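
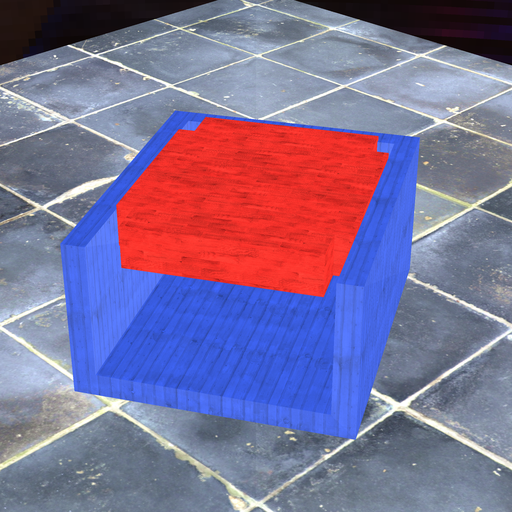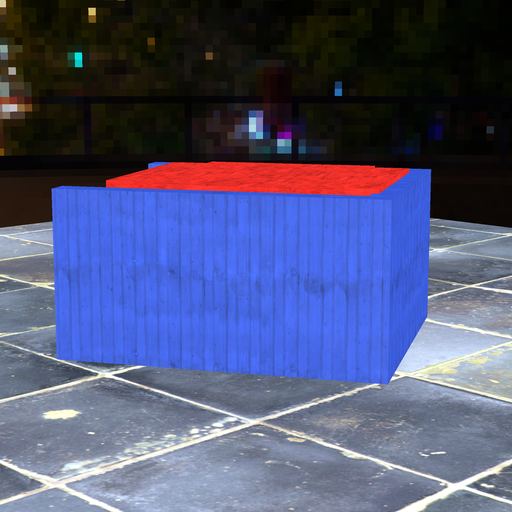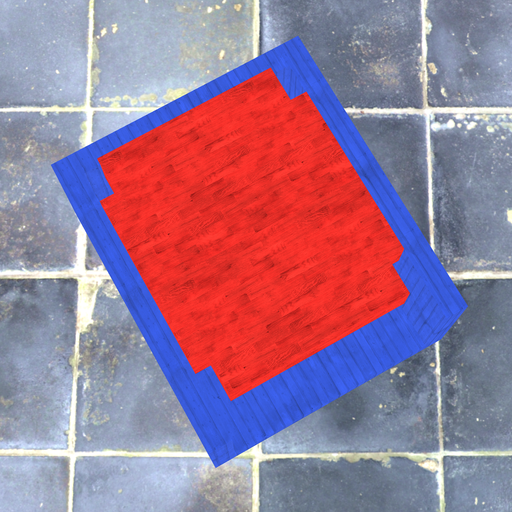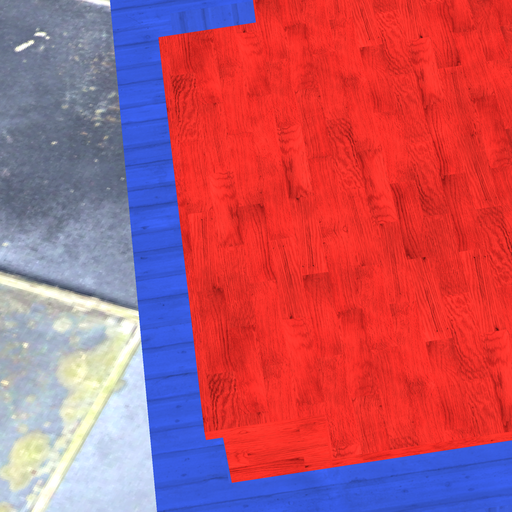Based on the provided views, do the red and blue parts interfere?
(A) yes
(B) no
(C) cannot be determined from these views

(A) yes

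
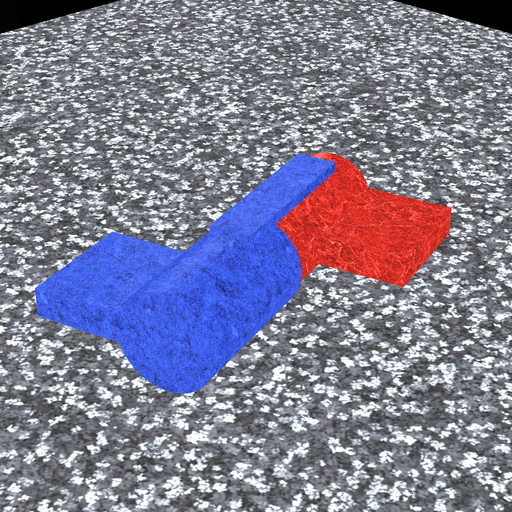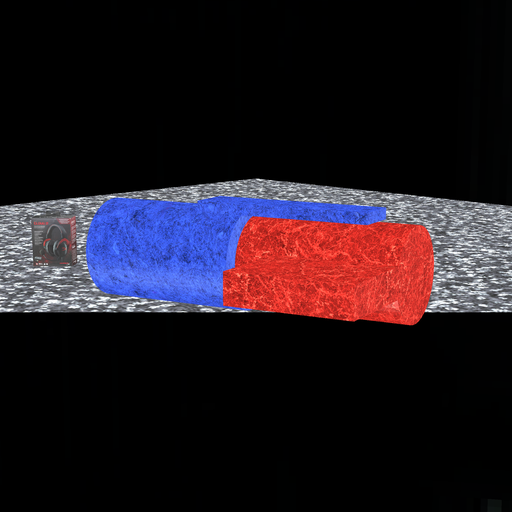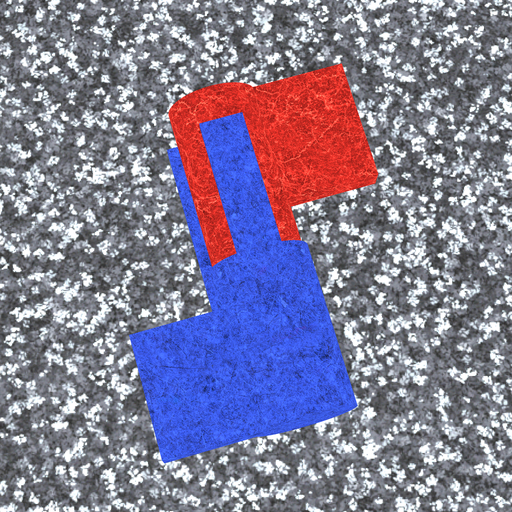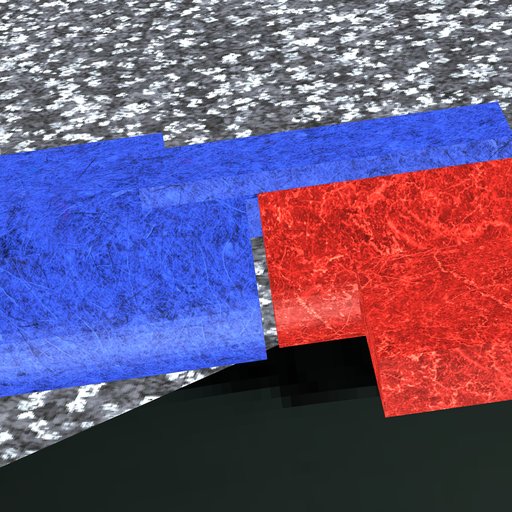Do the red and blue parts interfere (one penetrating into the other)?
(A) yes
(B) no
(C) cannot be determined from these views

(B) no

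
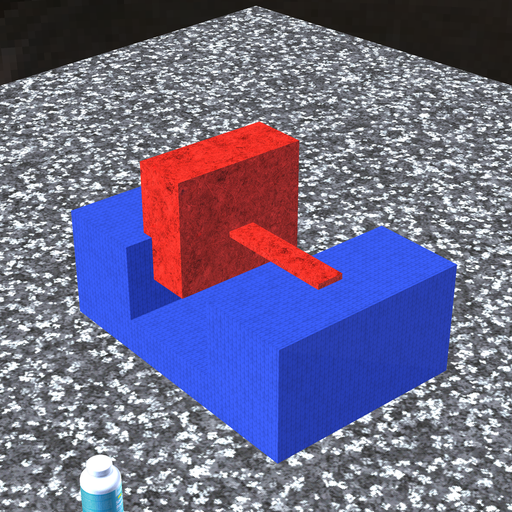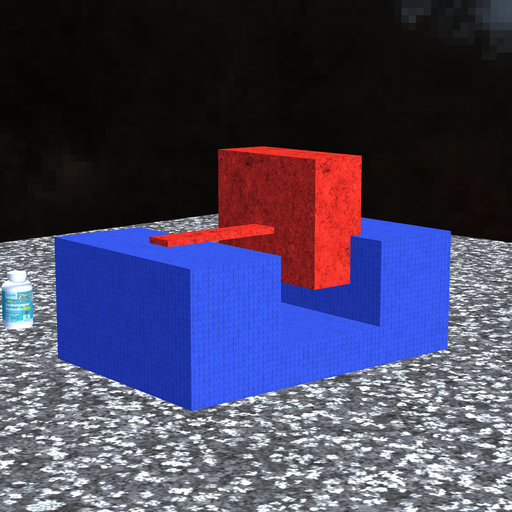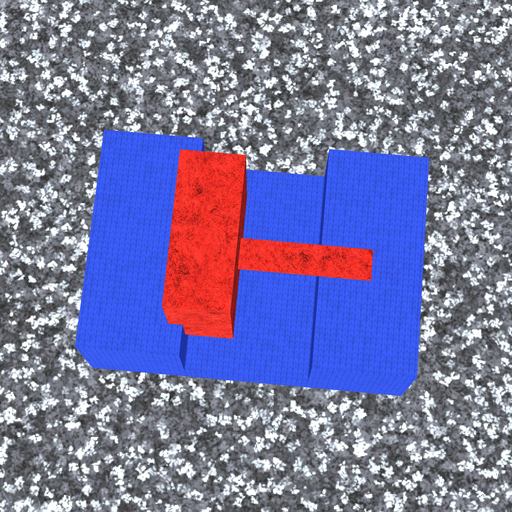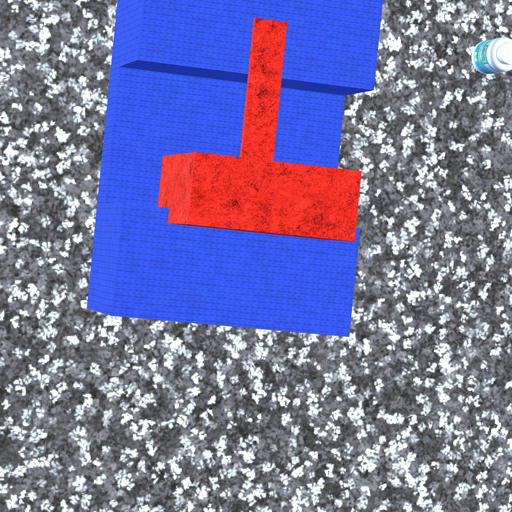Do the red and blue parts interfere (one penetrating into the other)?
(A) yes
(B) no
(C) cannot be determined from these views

(A) yes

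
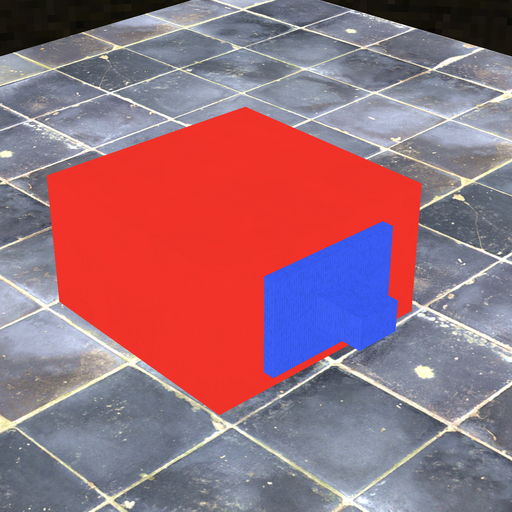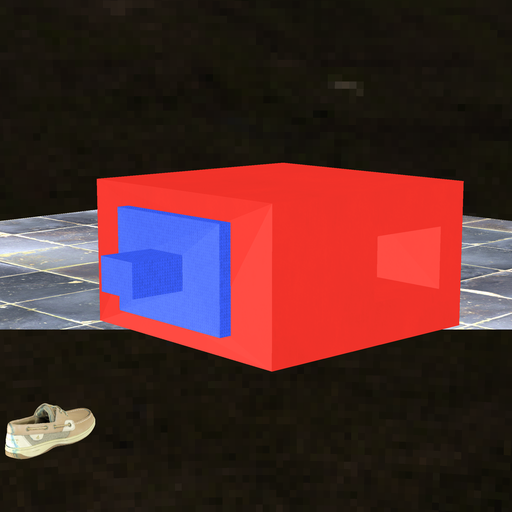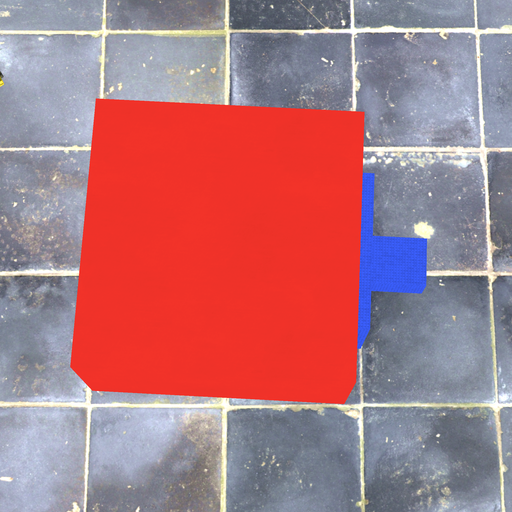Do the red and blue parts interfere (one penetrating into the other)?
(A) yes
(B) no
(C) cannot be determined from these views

(C) cannot be determined from these views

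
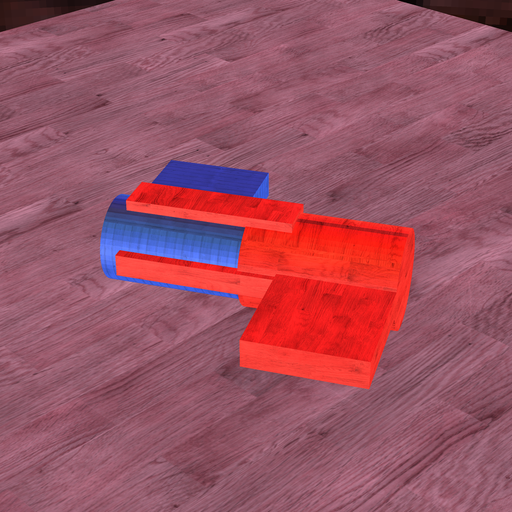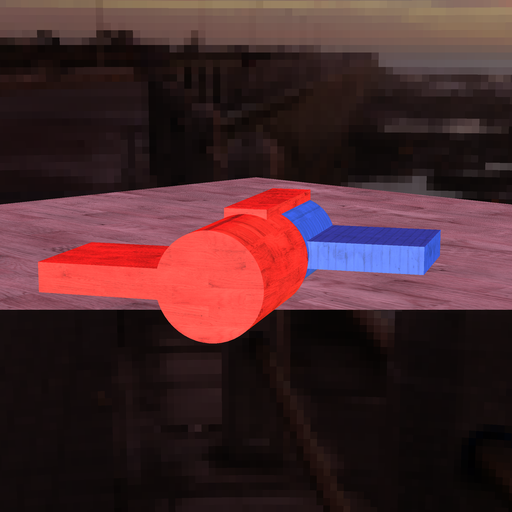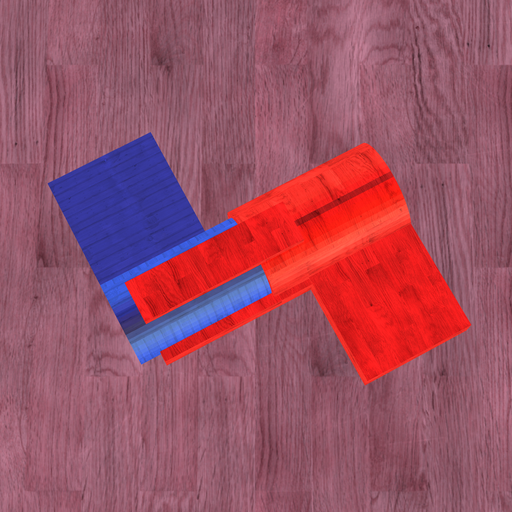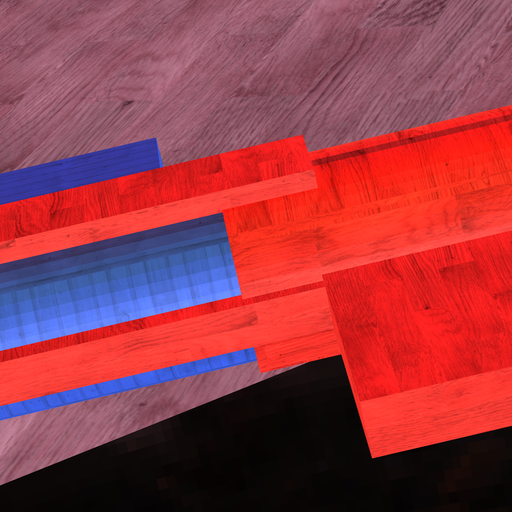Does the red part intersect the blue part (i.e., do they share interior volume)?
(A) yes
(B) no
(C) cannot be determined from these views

(A) yes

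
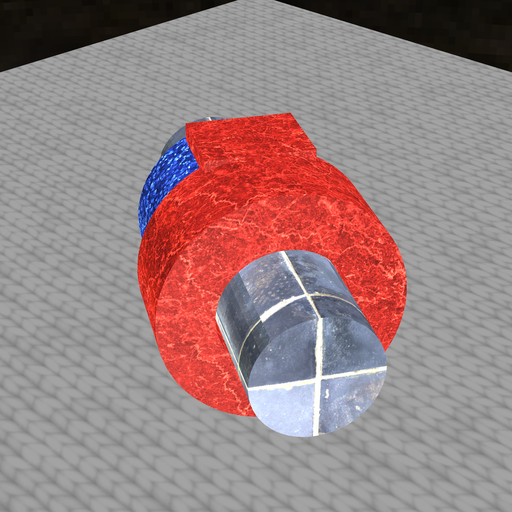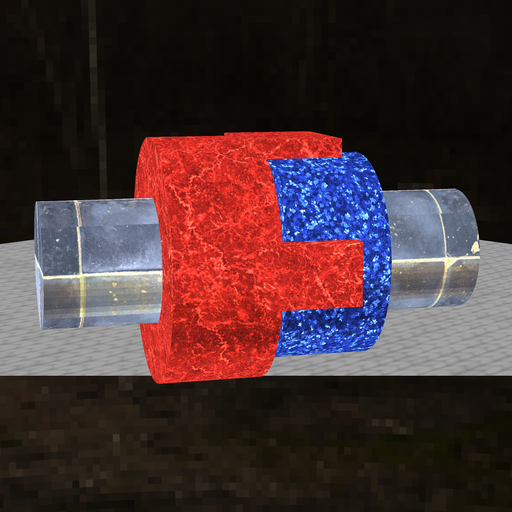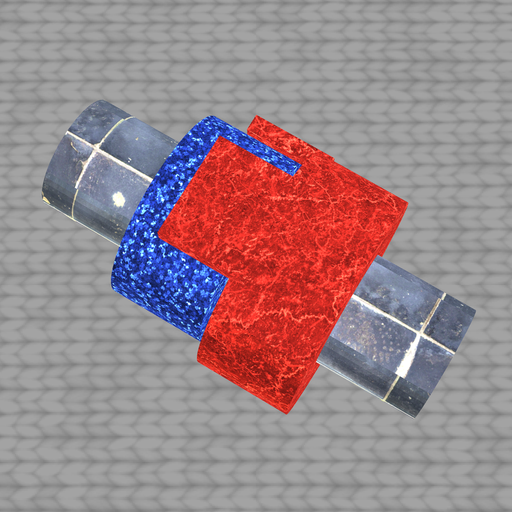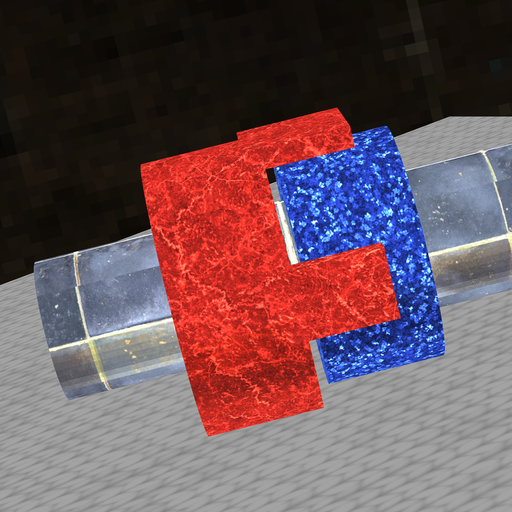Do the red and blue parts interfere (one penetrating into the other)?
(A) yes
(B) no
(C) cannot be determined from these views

(B) no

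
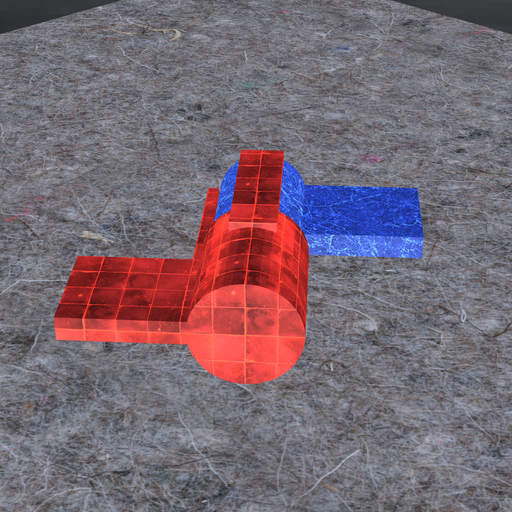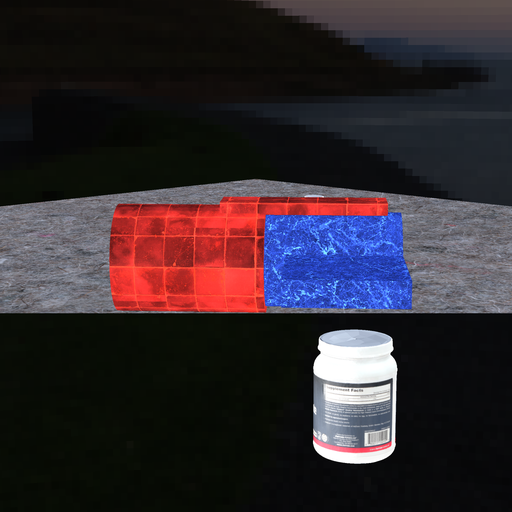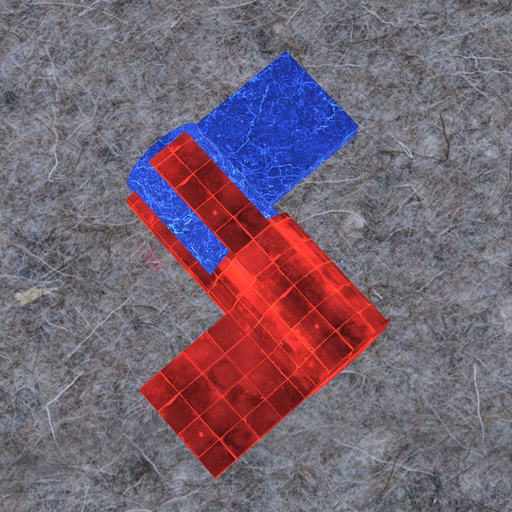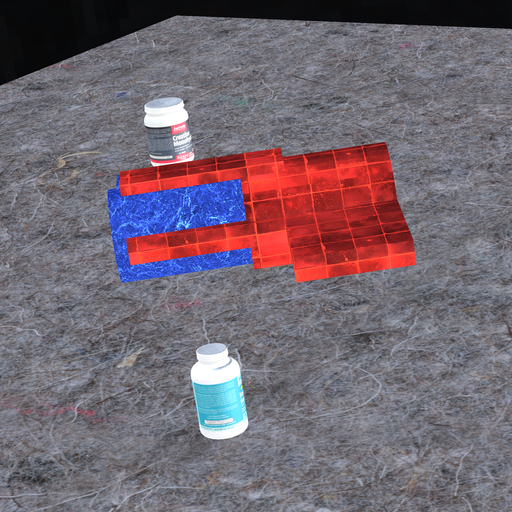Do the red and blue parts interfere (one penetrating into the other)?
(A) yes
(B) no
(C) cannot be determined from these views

(A) yes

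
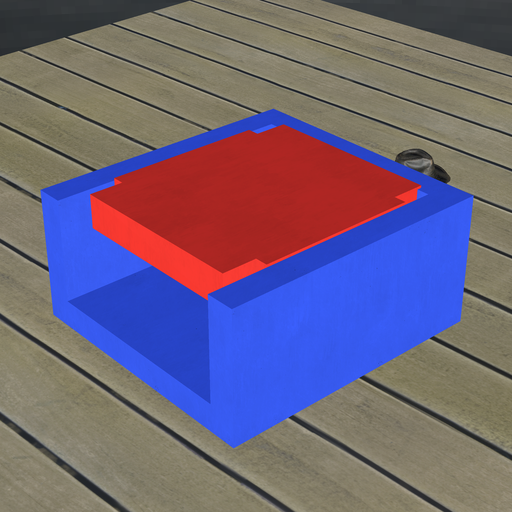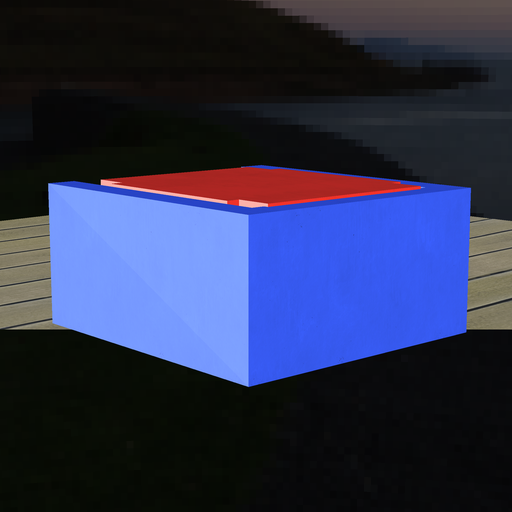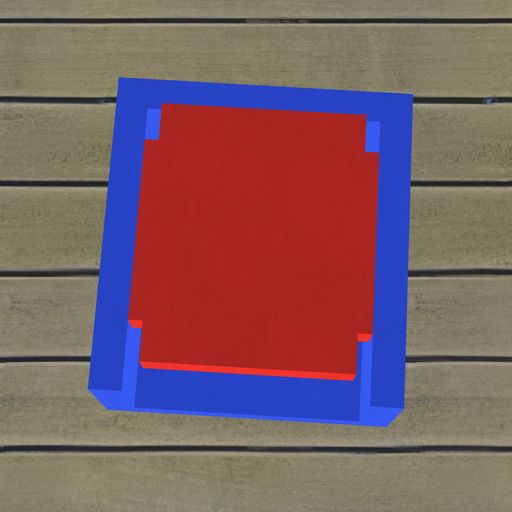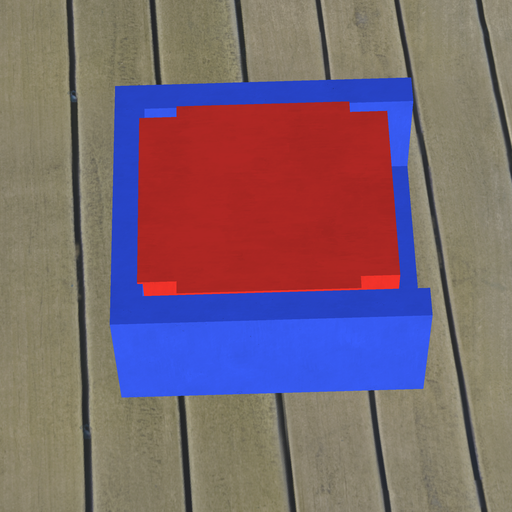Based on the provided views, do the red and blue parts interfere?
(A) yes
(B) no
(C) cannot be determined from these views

(A) yes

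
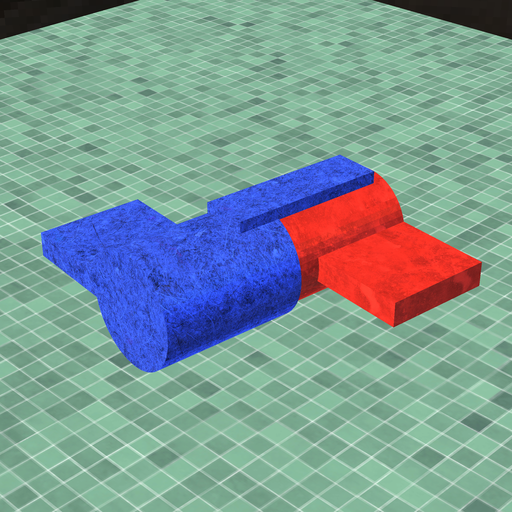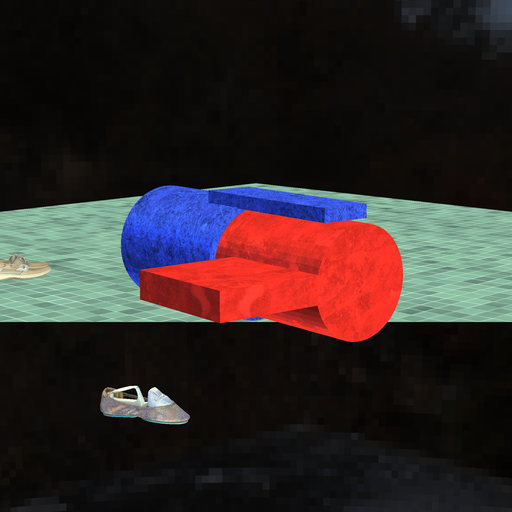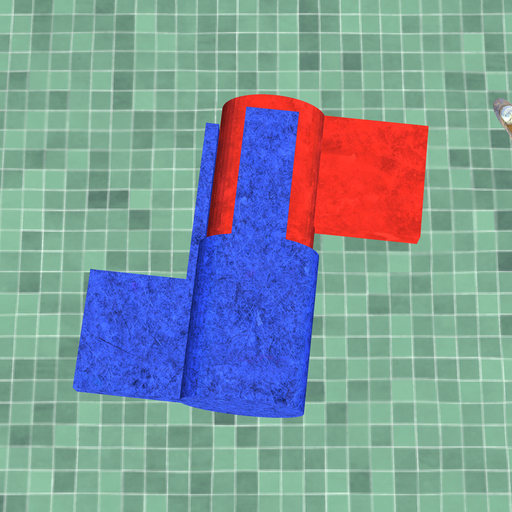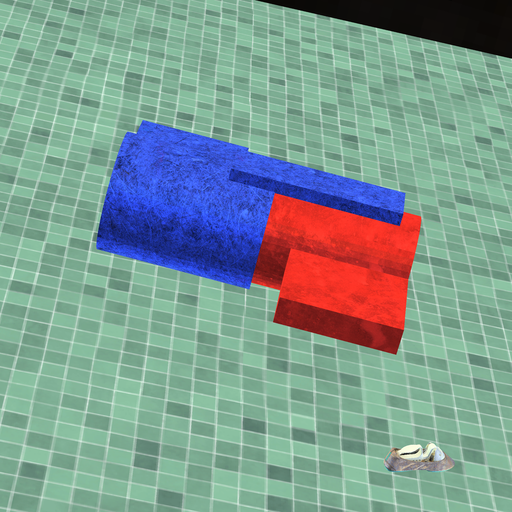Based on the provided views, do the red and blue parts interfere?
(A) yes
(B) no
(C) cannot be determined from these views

(A) yes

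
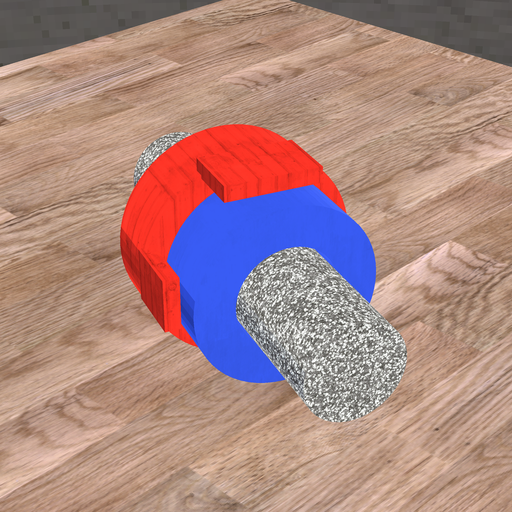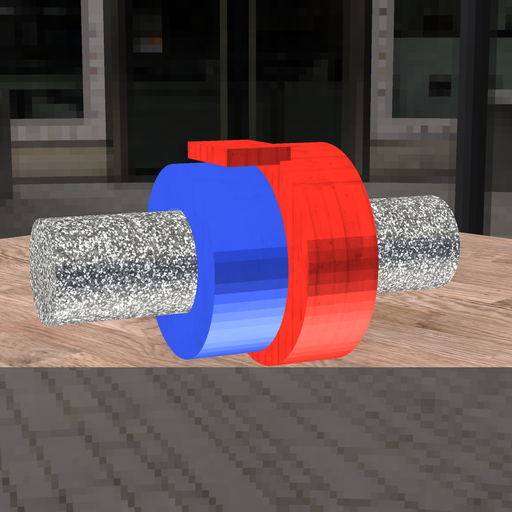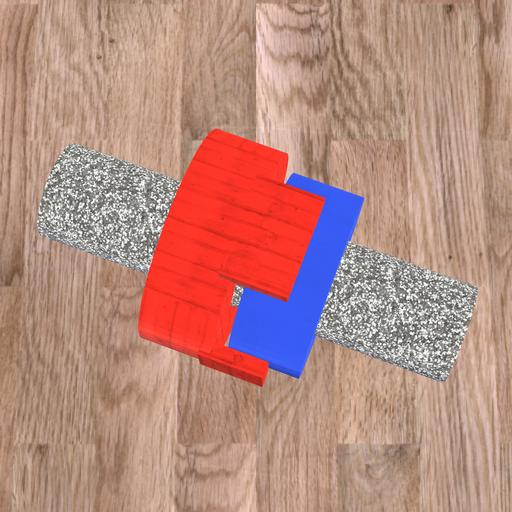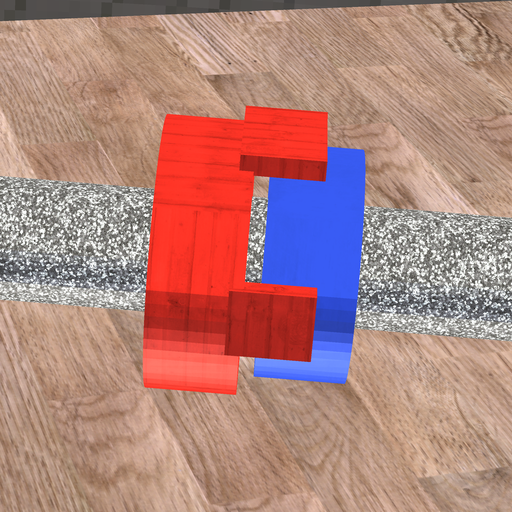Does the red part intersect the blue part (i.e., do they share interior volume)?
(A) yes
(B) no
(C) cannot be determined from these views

(B) no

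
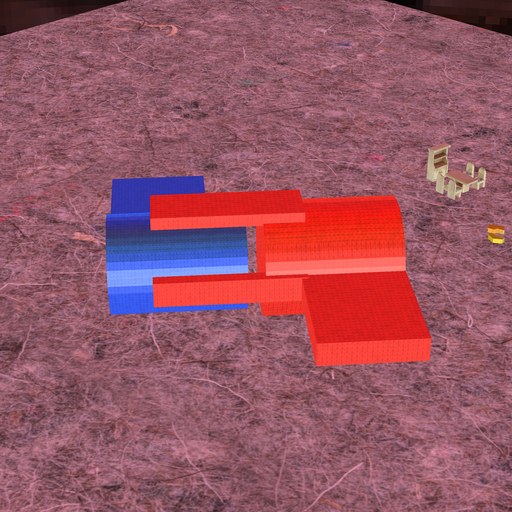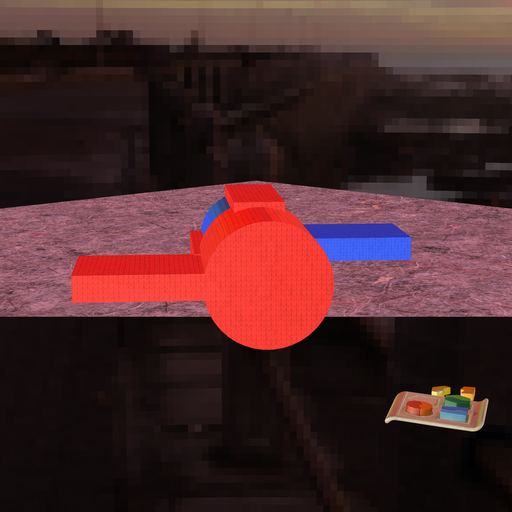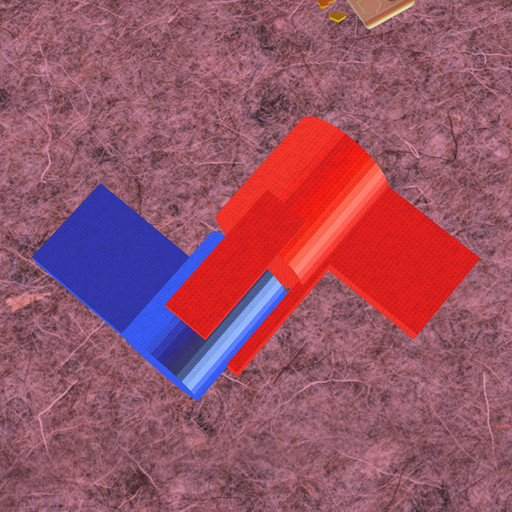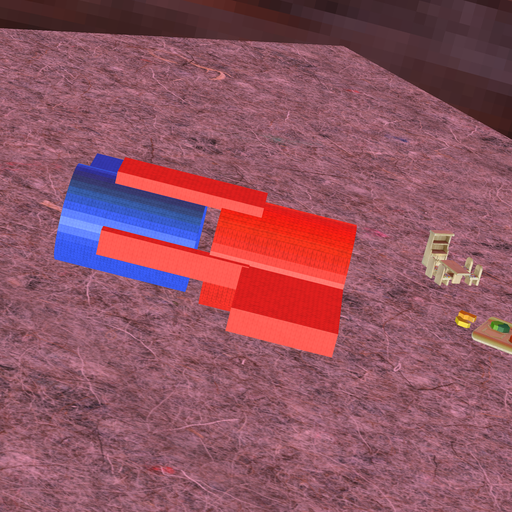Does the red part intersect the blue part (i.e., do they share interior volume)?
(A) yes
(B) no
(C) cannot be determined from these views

(B) no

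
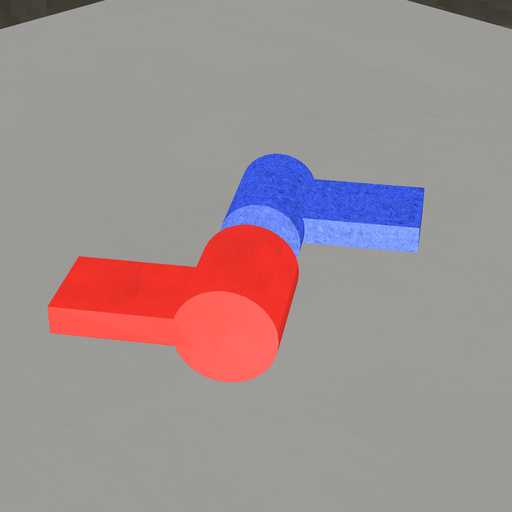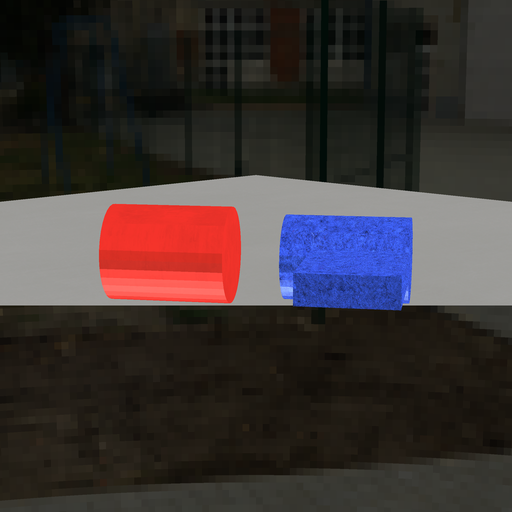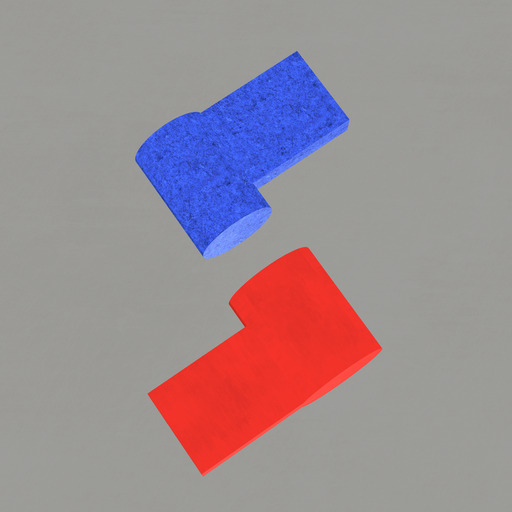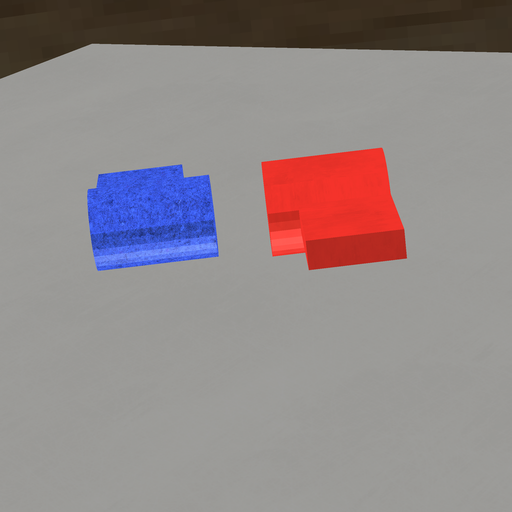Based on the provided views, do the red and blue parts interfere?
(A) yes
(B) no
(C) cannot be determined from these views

(B) no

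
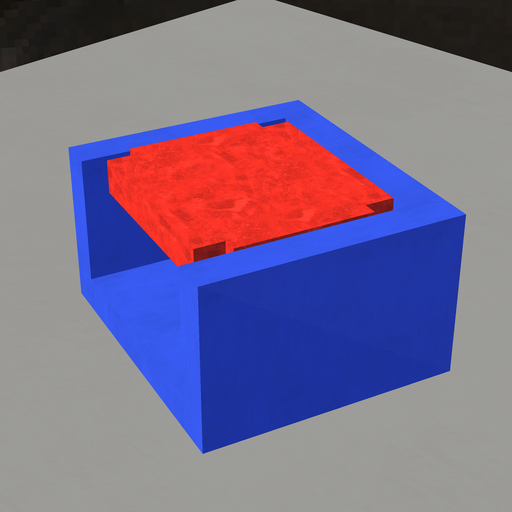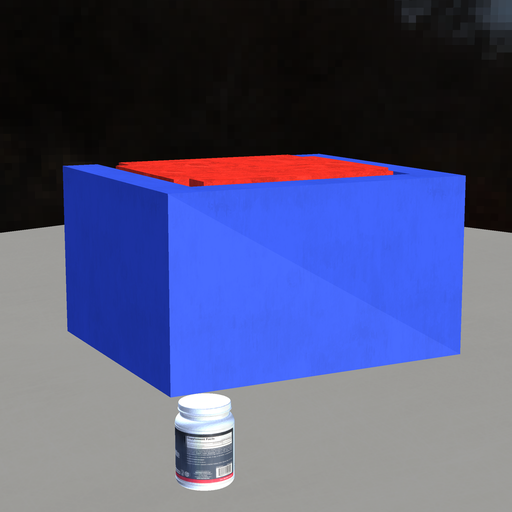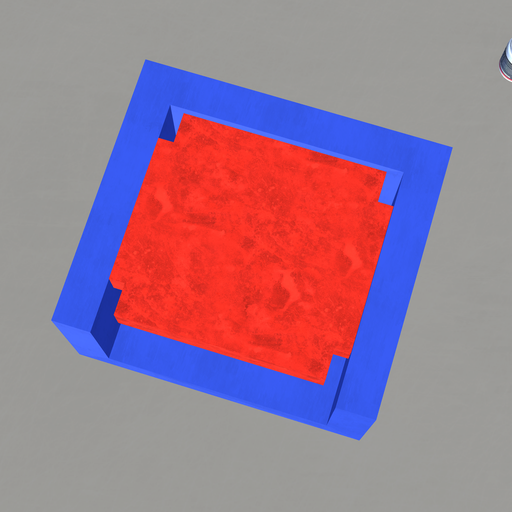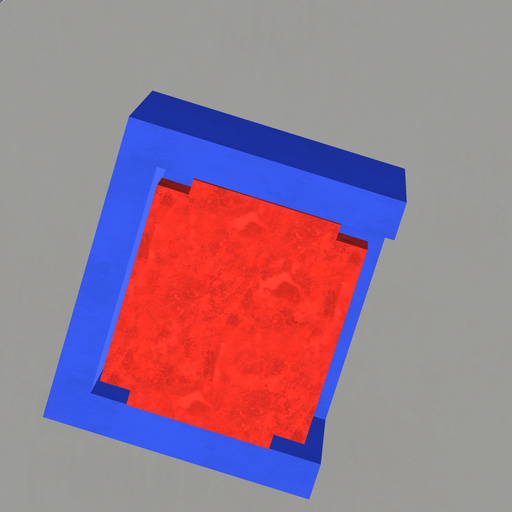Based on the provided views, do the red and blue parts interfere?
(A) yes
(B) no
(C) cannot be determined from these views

(B) no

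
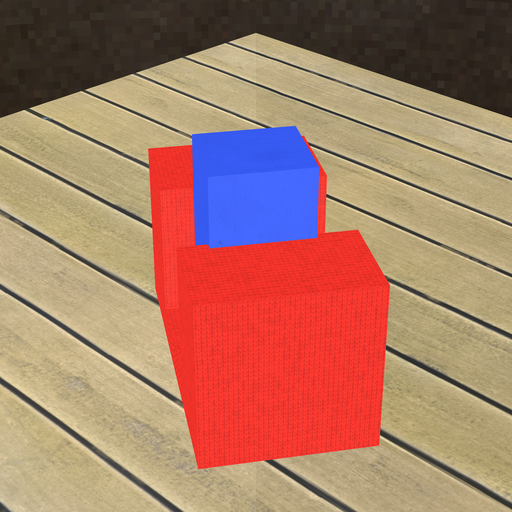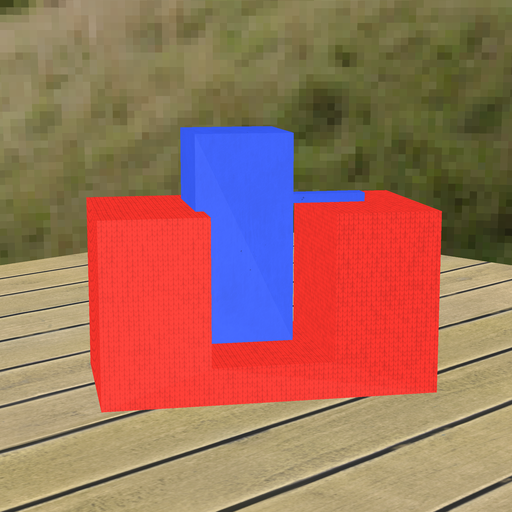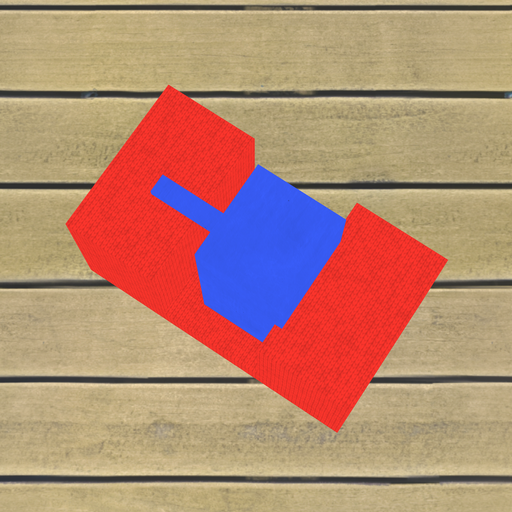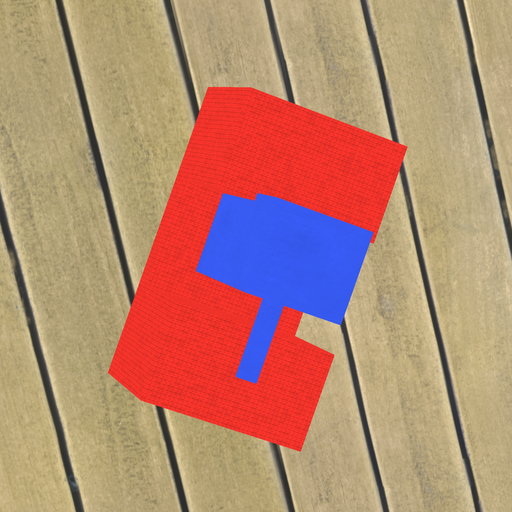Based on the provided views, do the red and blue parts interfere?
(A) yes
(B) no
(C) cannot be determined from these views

(A) yes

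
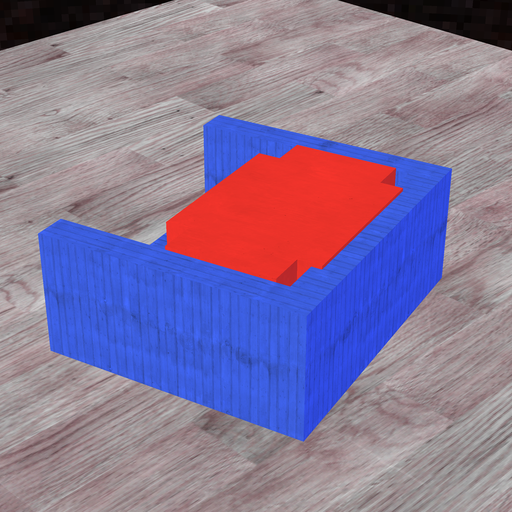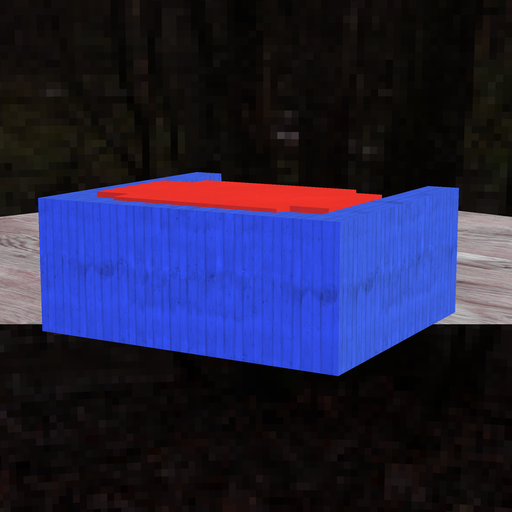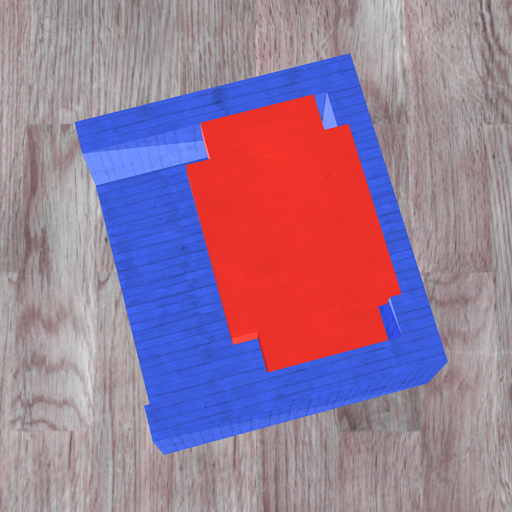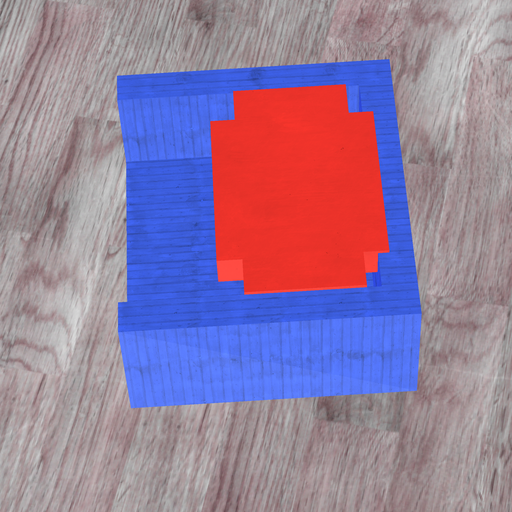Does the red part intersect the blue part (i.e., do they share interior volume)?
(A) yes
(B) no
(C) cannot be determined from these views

(A) yes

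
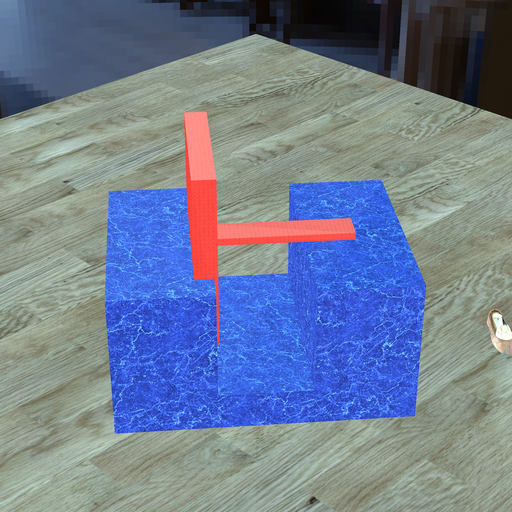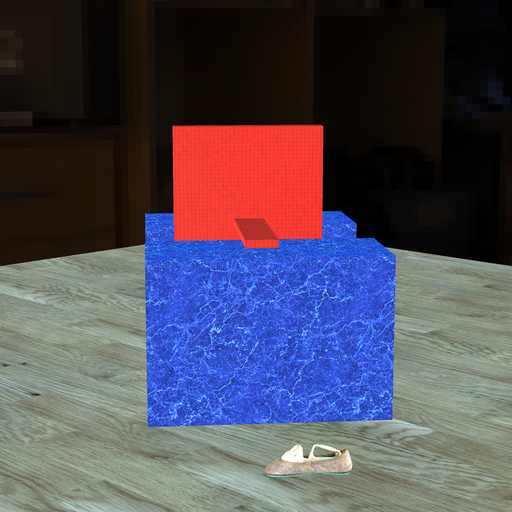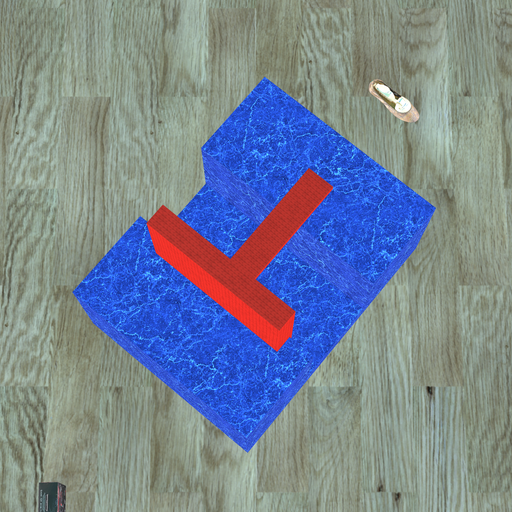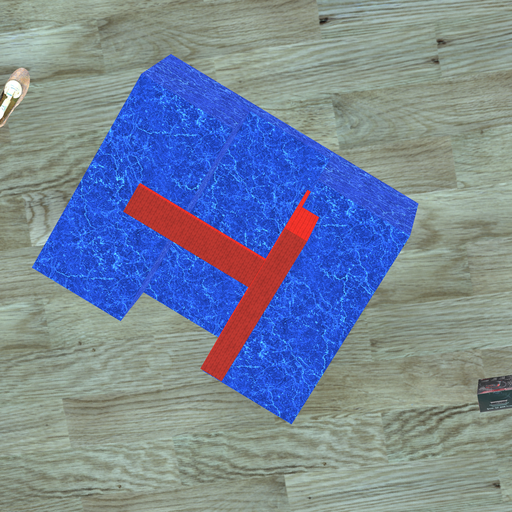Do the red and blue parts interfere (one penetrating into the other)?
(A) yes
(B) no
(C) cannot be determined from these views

(A) yes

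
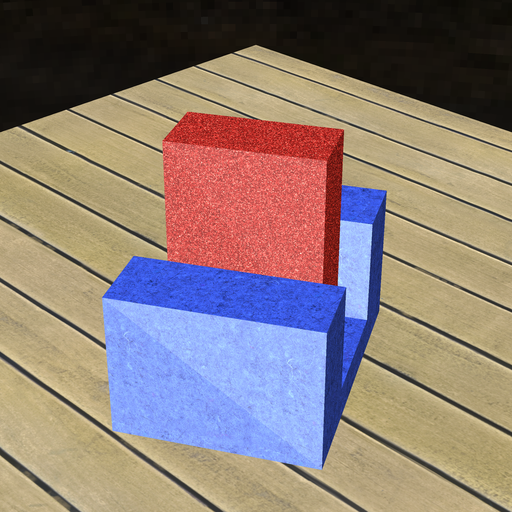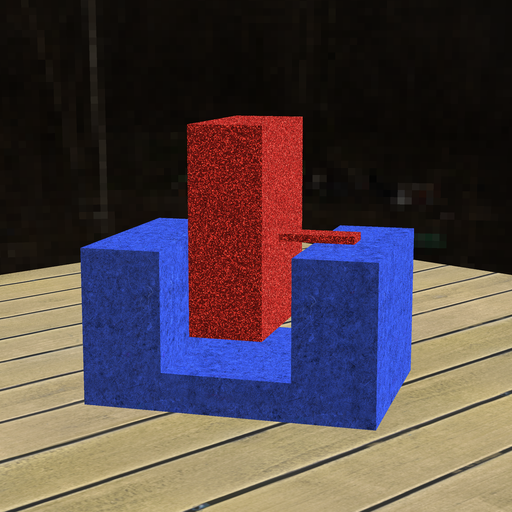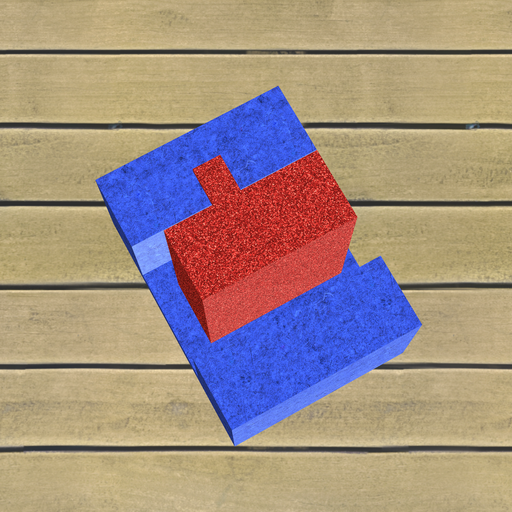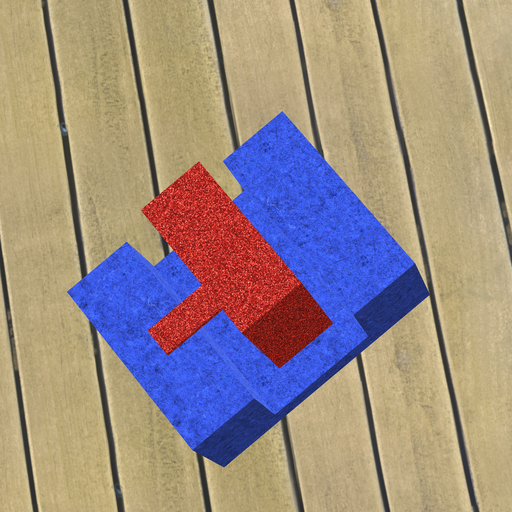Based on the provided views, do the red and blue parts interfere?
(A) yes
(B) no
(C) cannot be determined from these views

(B) no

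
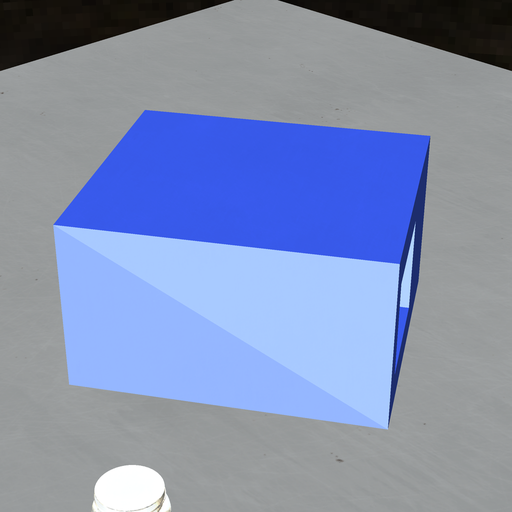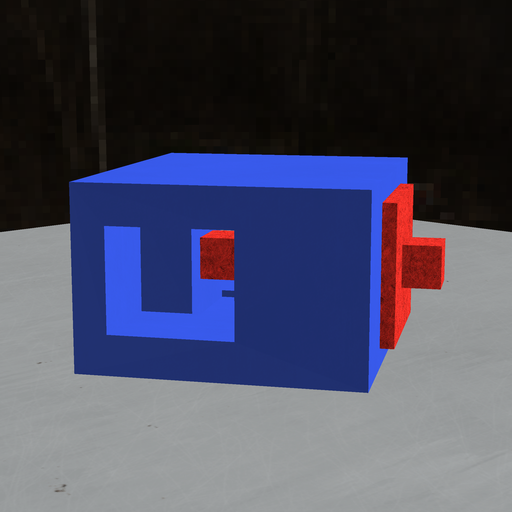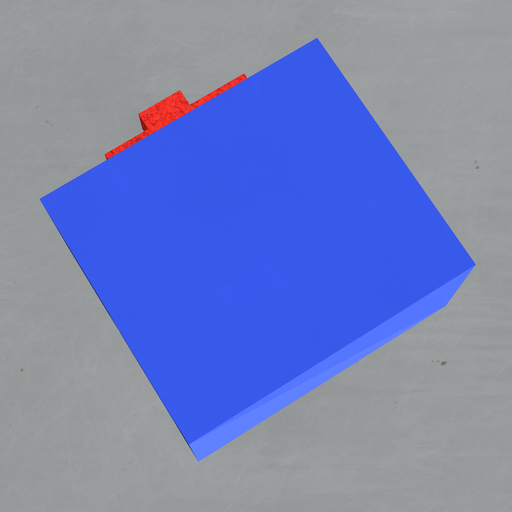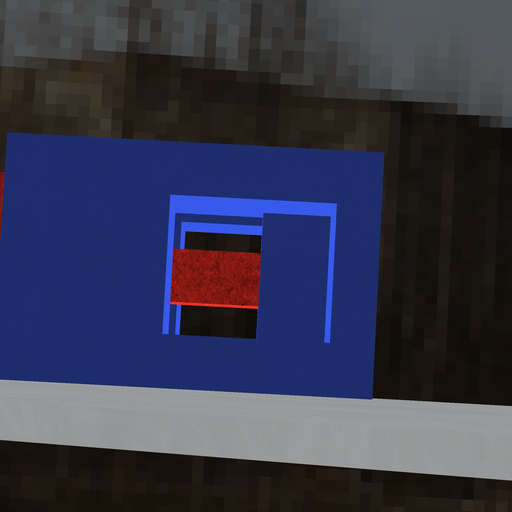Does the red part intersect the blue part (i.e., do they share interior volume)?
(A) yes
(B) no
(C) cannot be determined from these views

(A) yes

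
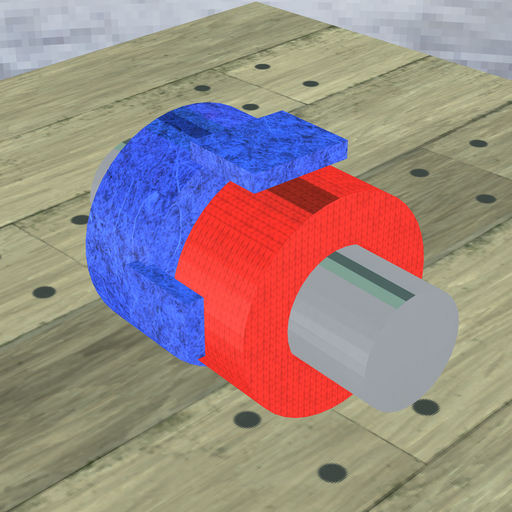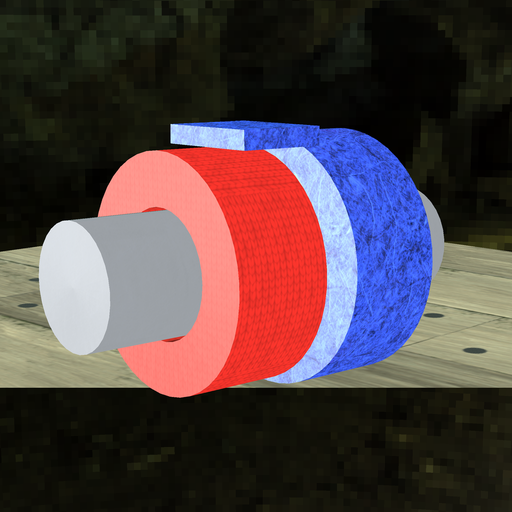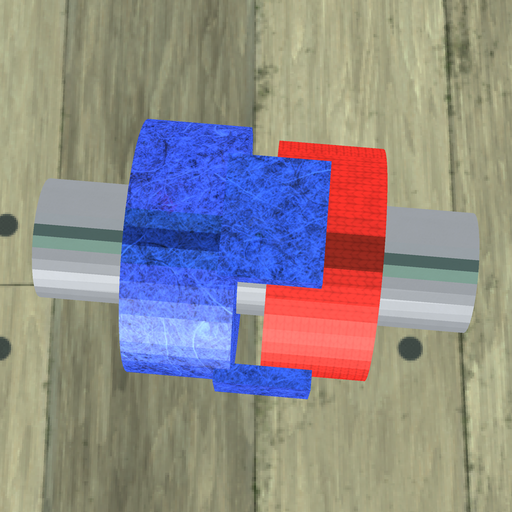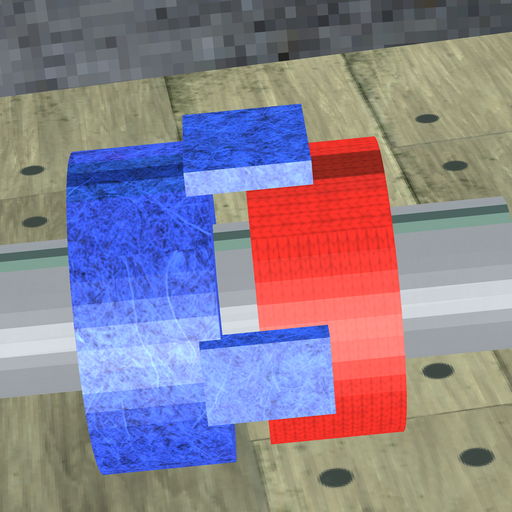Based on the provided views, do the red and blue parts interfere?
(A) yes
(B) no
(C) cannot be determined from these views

(B) no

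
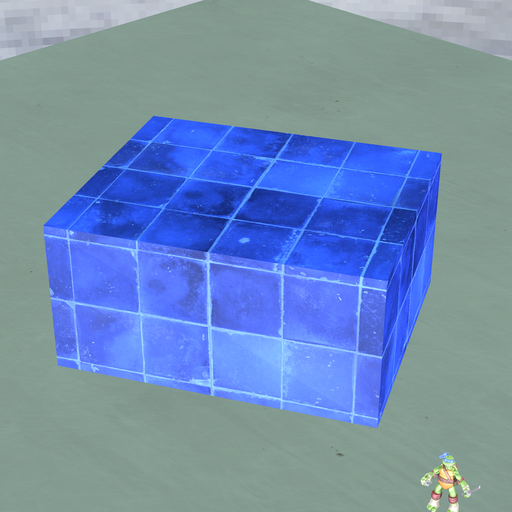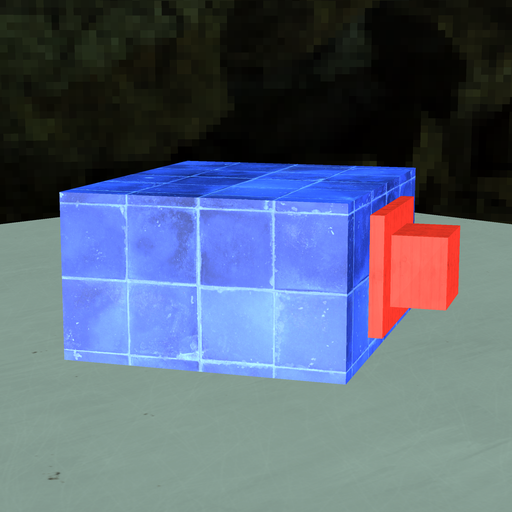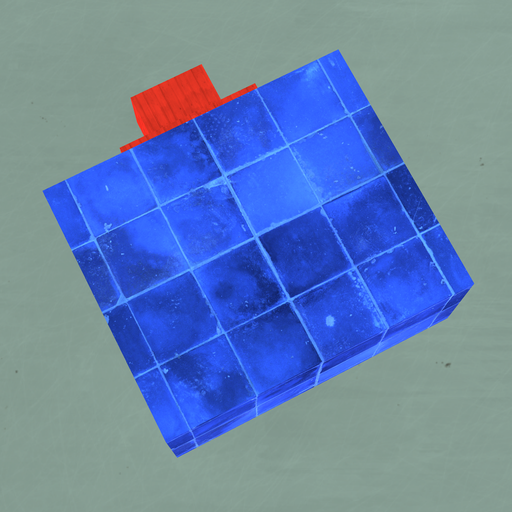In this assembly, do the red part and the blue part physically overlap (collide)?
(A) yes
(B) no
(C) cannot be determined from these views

(C) cannot be determined from these views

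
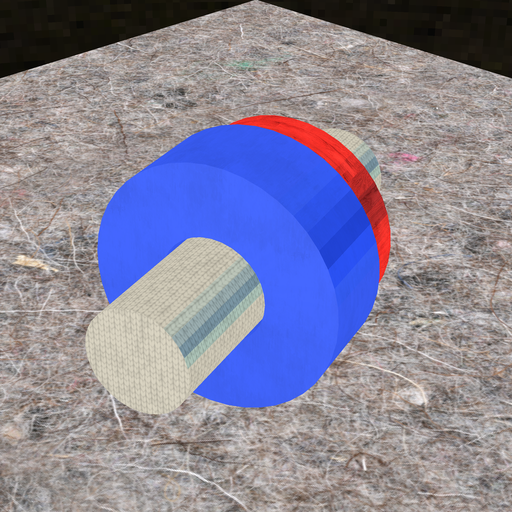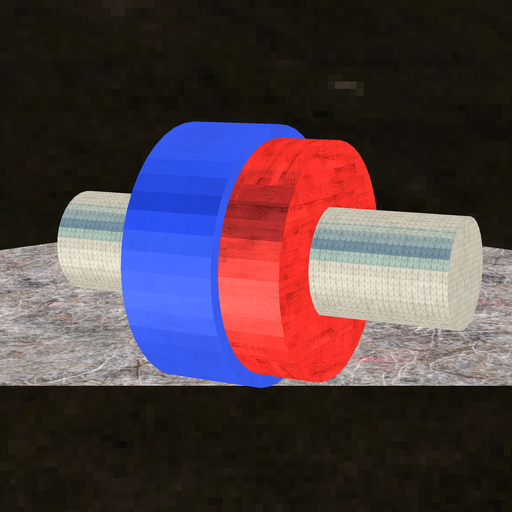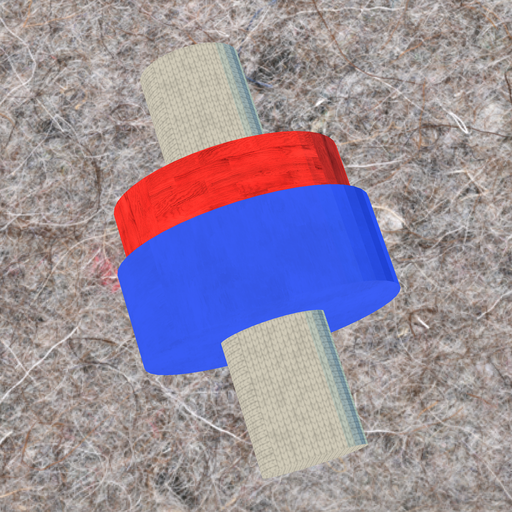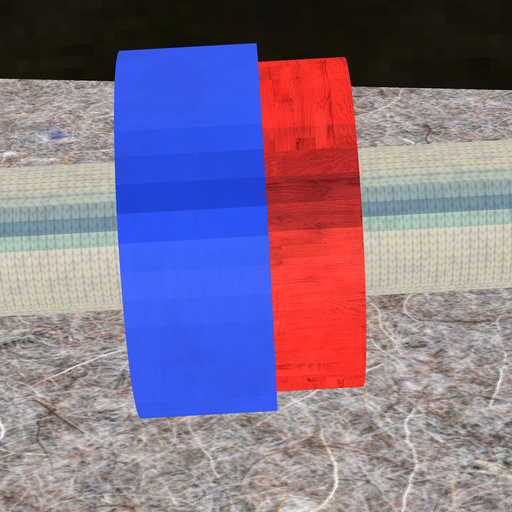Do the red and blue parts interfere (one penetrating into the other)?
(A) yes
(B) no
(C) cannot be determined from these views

(A) yes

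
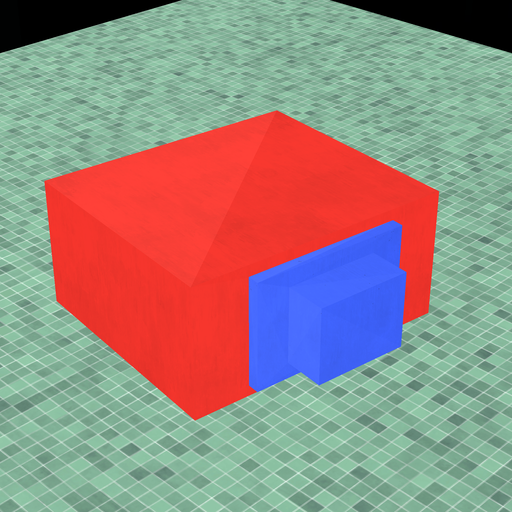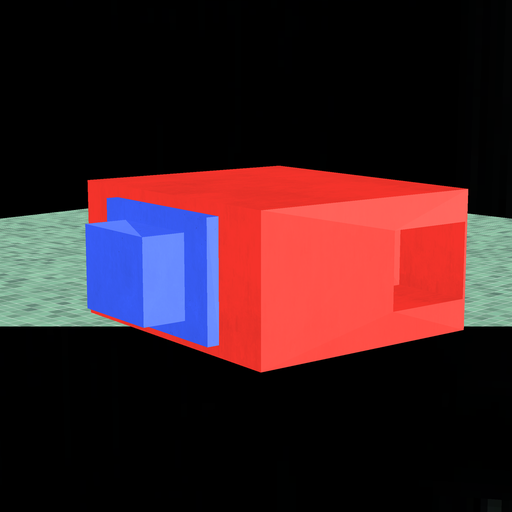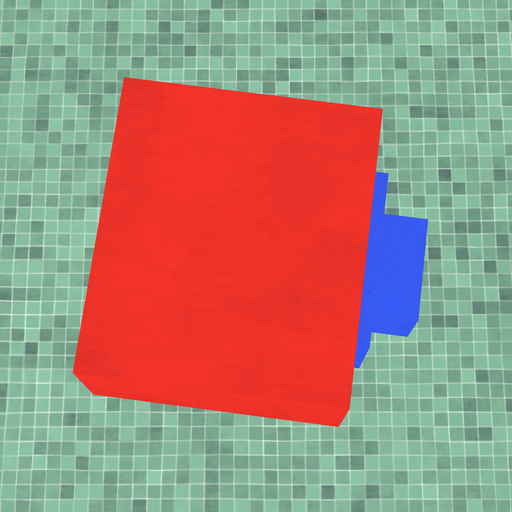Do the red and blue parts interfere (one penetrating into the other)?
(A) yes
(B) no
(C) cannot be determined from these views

(C) cannot be determined from these views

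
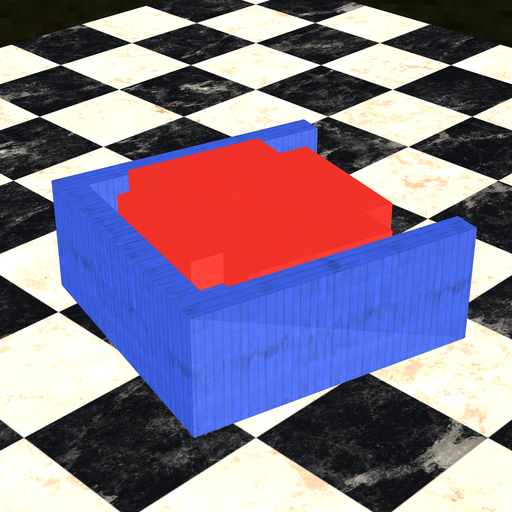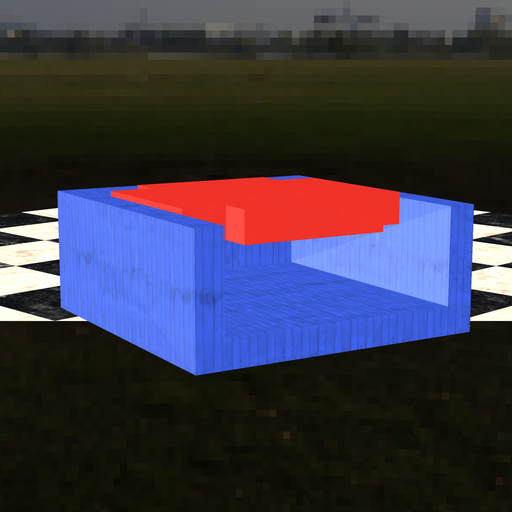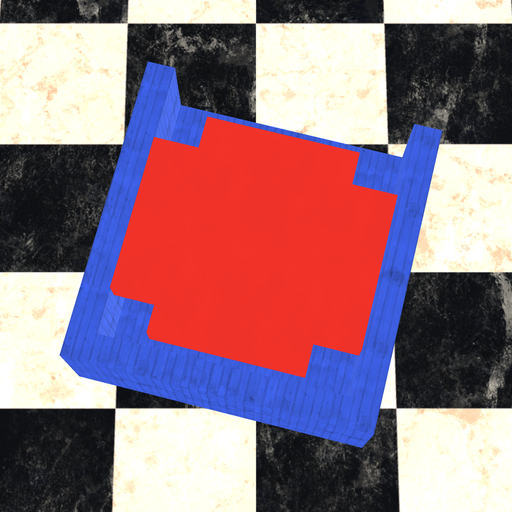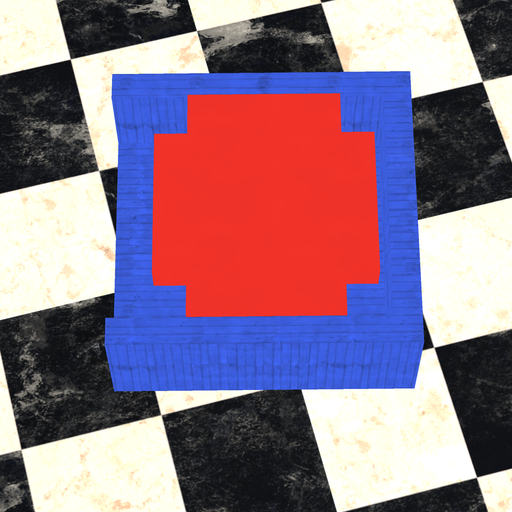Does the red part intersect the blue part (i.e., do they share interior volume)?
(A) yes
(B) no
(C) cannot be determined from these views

(B) no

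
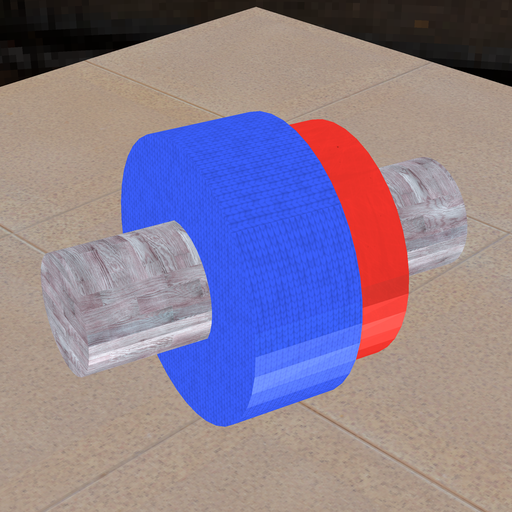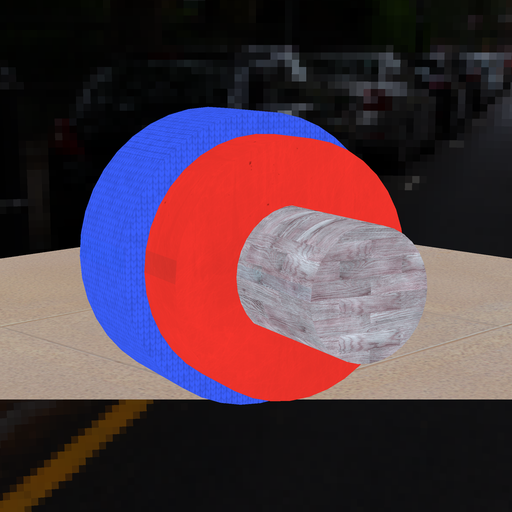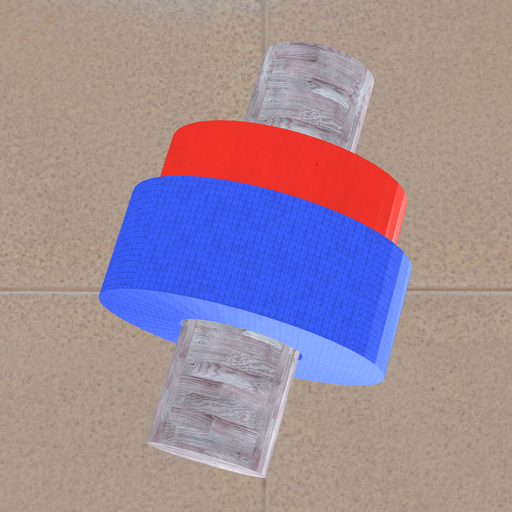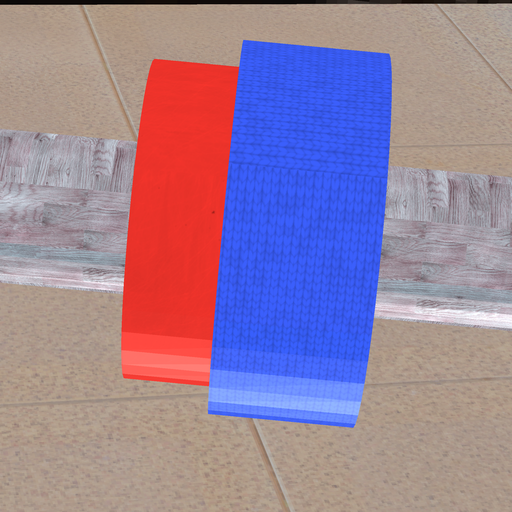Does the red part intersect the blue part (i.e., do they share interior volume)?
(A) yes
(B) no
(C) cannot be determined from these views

(A) yes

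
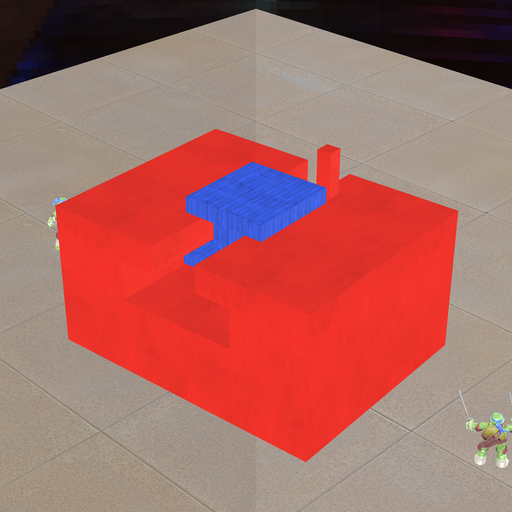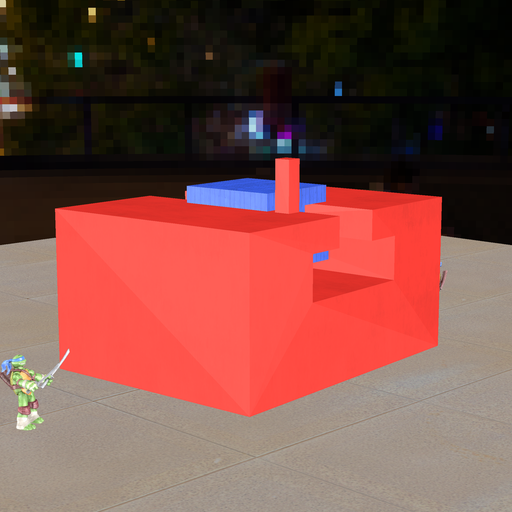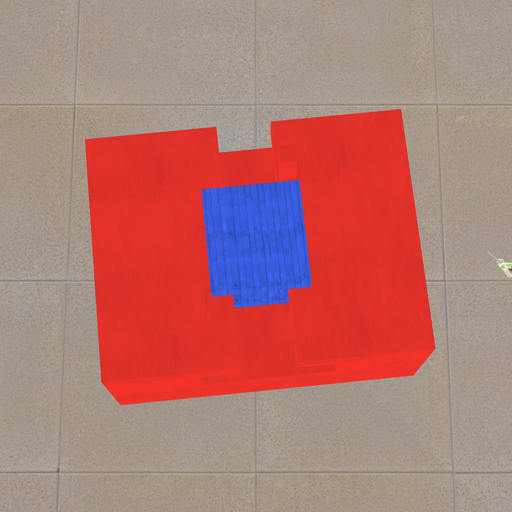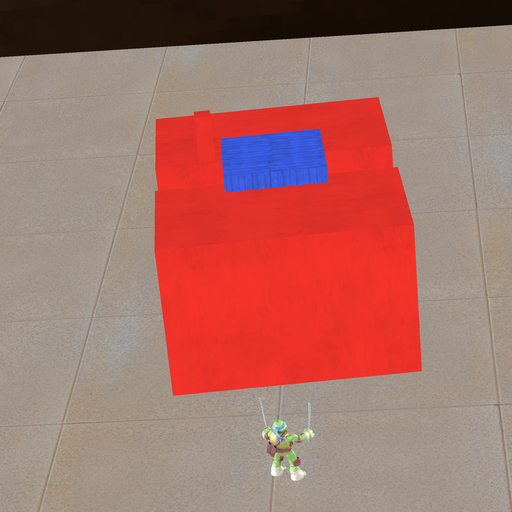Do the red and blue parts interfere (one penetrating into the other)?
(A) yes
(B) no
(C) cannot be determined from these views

(B) no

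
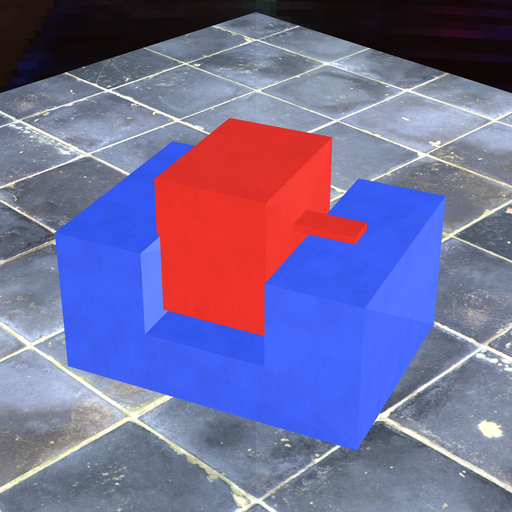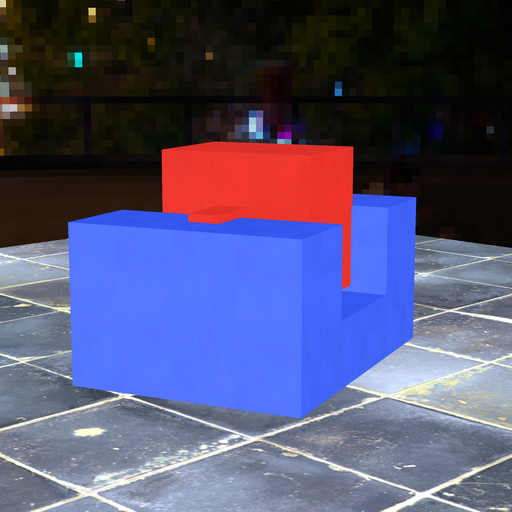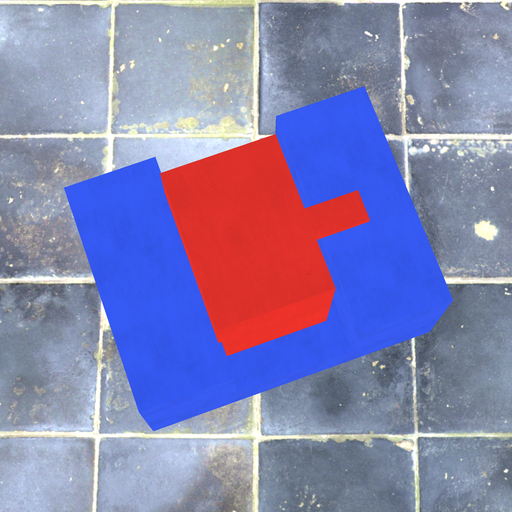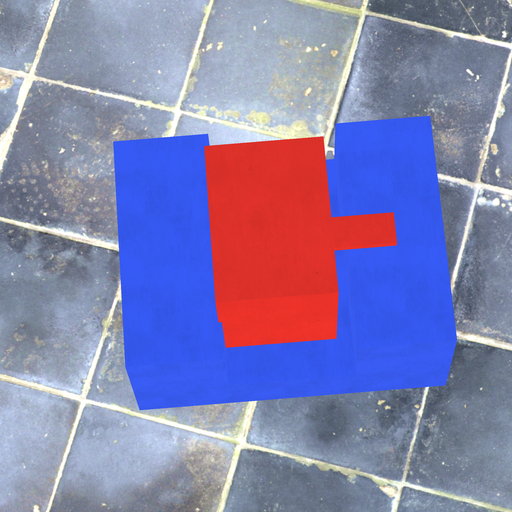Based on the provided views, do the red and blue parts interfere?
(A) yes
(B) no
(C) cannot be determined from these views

(A) yes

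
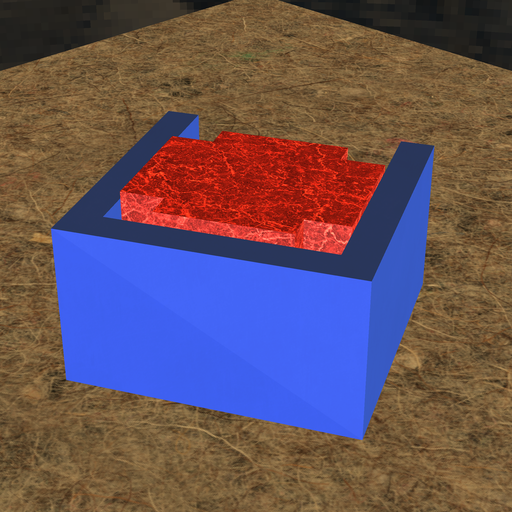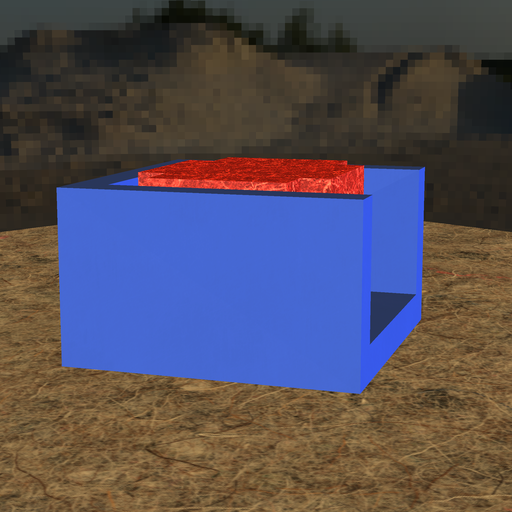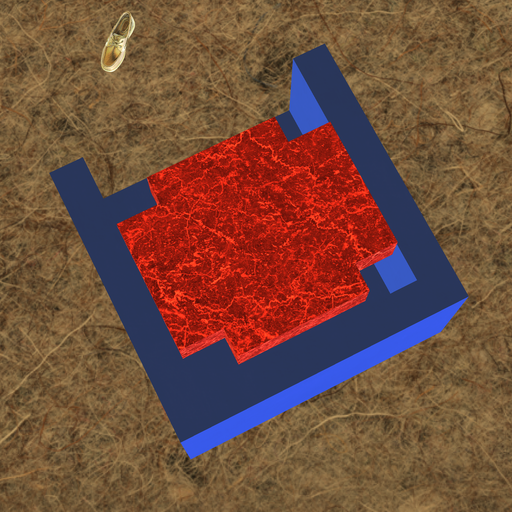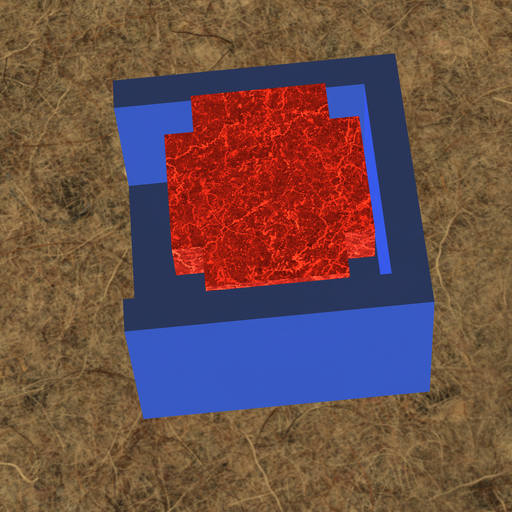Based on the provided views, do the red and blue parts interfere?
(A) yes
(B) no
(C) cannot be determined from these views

(B) no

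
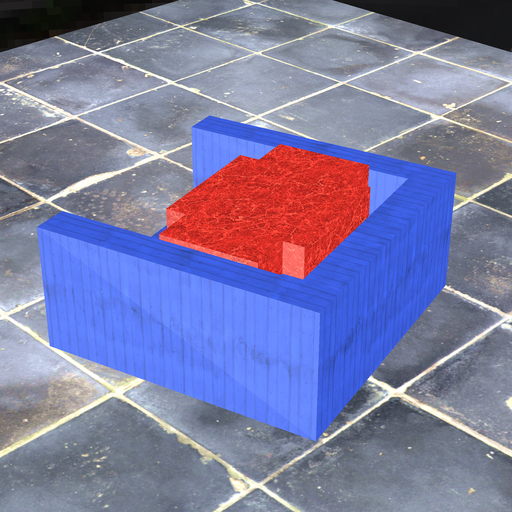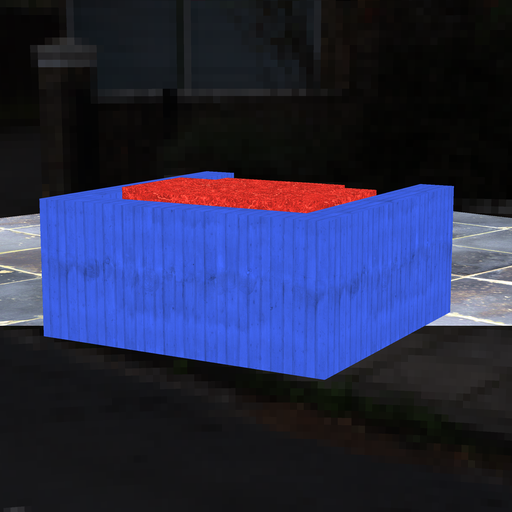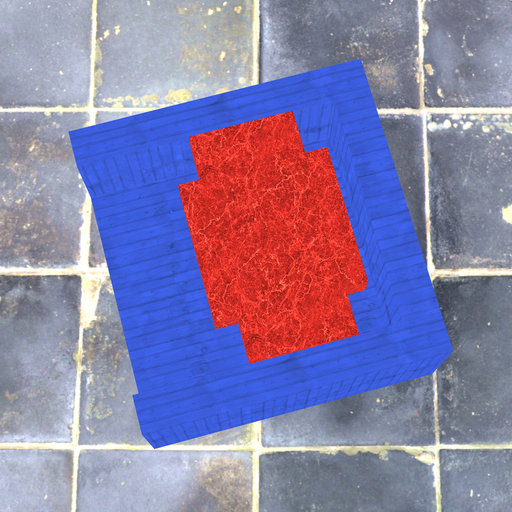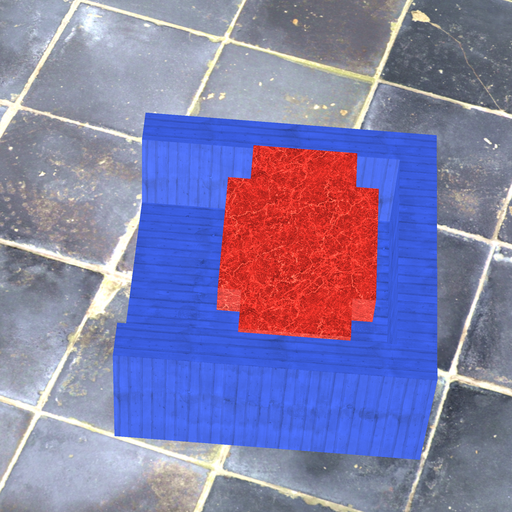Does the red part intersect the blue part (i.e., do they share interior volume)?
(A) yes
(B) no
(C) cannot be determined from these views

(B) no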